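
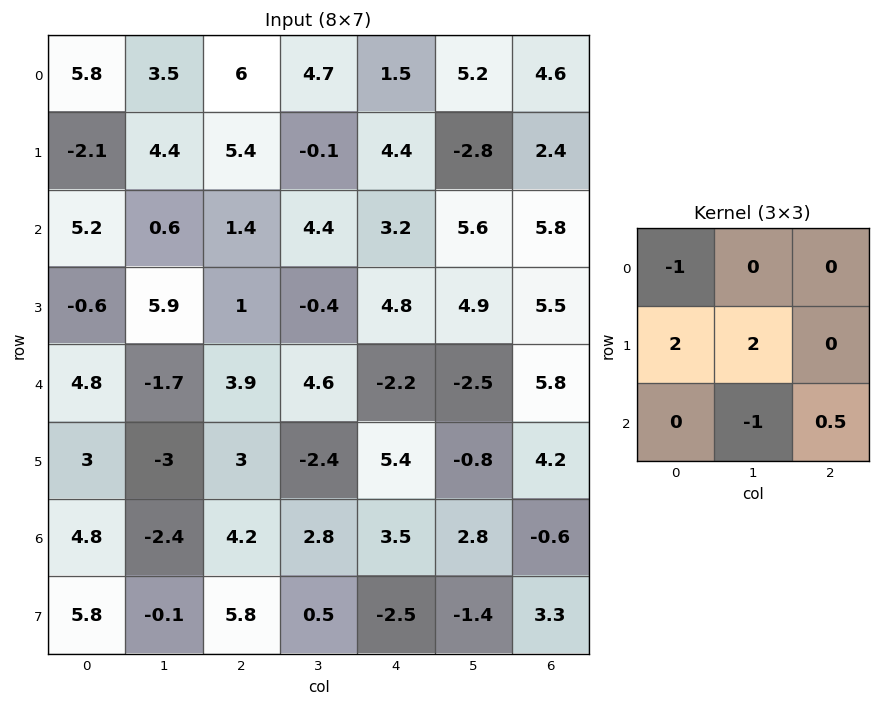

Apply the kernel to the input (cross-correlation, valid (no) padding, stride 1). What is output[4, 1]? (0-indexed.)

The receptive field on the input at this output position is [-1.7 3.9 4.6 / -3 3 -2.4 / -2.4 4.2 2.8]. Elementwise product with the kernel and sum: -1.7·-1 + -3·2 + 3·2 + 4.2·-1 + 2.8·0.5.

-1.1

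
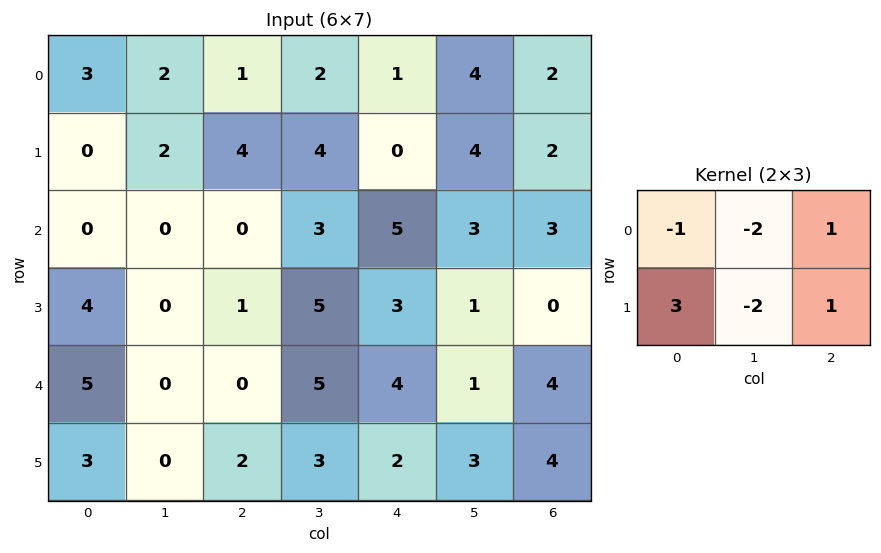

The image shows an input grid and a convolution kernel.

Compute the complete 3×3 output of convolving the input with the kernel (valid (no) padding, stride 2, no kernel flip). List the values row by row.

-6 0 -13
13 -5 -1
6 -4 2

Output[0,0]: The receptive field on the input at this output position is [3 2 1 / 0 2 4]. Elementwise product with the kernel and sum: 3·-1 + 2·-2 + 1·1 + 0·3 + 2·-2 + 4·1.
Output[0,1]: The receptive field on the input at this output position is [1 2 1 / 4 4 0]. Elementwise product with the kernel and sum: 1·-1 + 2·-2 + 1·1 + 4·3 + 4·-2 + 0·1.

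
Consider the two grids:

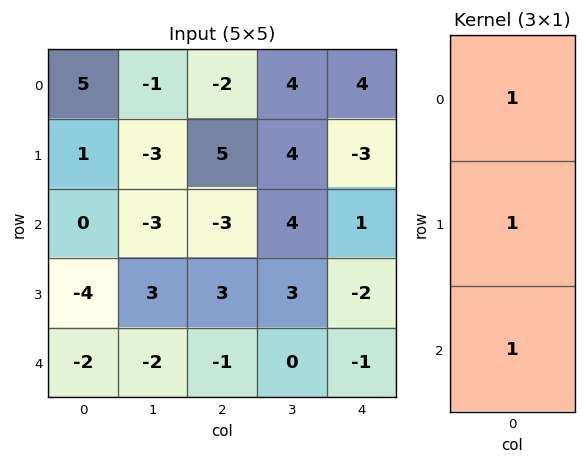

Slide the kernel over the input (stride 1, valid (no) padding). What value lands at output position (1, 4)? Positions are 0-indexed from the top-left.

The receptive field on the input at this output position is [-3 / 1 / -2]. Elementwise product with the kernel and sum: -3·1 + 1·1 + -2·1.

-4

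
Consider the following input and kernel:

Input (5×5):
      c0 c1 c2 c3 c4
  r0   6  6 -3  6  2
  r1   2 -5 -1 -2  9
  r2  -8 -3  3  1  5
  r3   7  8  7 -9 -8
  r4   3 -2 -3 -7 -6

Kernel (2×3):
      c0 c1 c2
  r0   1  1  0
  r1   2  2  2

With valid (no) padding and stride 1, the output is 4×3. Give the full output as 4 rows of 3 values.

4 -13 15
-19 -4 15
33 12 -16
11 -9 -34

Output[0,0]: The receptive field on the input at this output position is [6 6 -3 / 2 -5 -1]. Elementwise product with the kernel and sum: 6·1 + 6·1 + 2·2 + -5·2 + -1·2.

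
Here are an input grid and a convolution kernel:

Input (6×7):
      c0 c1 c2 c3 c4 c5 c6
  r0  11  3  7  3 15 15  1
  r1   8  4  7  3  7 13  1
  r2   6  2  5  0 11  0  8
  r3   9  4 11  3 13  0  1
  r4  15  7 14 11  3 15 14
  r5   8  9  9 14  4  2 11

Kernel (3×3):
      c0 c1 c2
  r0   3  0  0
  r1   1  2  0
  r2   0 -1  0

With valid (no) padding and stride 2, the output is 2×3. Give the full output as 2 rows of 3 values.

Output[0,0]: The receptive field on the input at this output position is [11 3 7 / 8 4 7 / 6 2 5]. Elementwise product with the kernel and sum: 11·3 + 8·1 + 4·2 + 2·-1.
Output[0,1]: The receptive field on the input at this output position is [7 3 15 / 7 3 7 / 5 0 11]. Elementwise product with the kernel and sum: 7·3 + 7·1 + 3·2 + 0·-1.

47 34 78
28 21 31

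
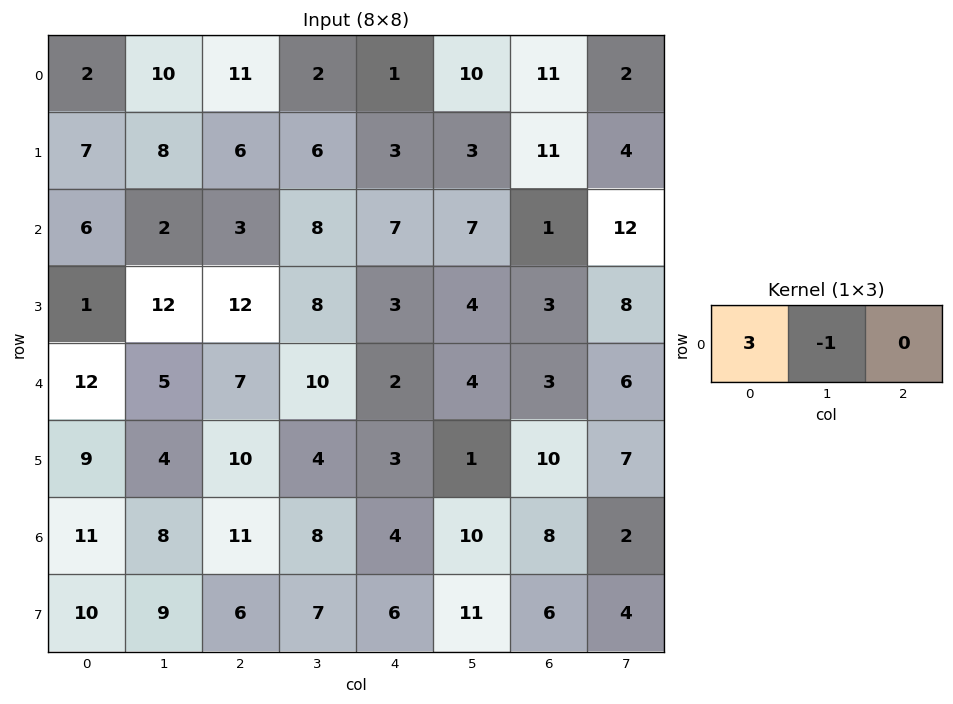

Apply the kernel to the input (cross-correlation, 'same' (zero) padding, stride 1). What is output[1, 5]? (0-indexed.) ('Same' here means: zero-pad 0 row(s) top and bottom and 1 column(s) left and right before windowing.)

6

The receptive field on the zero-padded input at this output position is [3 3 11]. Elementwise product with the kernel and sum: 3·3 + 3·-1.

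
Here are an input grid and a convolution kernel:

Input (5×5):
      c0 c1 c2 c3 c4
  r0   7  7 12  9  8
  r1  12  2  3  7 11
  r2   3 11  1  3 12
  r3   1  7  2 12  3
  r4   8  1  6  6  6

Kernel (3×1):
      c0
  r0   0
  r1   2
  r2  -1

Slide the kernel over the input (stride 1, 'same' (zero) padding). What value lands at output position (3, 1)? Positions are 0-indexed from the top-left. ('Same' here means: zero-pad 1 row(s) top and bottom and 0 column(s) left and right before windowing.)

13

The receptive field on the zero-padded input at this output position is [11 / 7 / 1]. Elementwise product with the kernel and sum: 7·2 + 1·-1.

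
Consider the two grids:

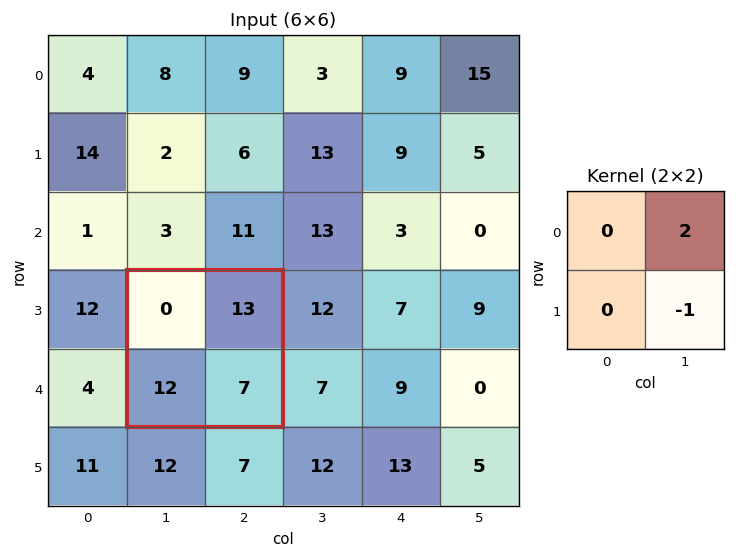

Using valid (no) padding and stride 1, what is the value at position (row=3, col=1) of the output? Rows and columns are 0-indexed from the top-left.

19

The receptive field on the input at this output position is [0 13 / 12 7]. Elementwise product with the kernel and sum: 13·2 + 7·-1.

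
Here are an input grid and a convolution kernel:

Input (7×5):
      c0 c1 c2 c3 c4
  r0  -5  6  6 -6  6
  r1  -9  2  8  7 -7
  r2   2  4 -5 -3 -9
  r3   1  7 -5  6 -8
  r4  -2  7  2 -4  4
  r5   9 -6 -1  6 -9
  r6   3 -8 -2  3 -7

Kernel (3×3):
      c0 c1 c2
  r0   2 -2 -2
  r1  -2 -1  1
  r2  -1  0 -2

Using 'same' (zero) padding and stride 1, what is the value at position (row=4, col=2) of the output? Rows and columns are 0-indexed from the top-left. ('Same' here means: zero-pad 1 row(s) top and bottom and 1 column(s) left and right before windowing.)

The receptive field on the zero-padded input at this output position is [7 -5 6 / 7 2 -4 / -6 -1 6]. Elementwise product with the kernel and sum: 7·2 + -5·-2 + 6·-2 + 7·-2 + 2·-1 + -4·1 + -6·-1 + 6·-2.

-14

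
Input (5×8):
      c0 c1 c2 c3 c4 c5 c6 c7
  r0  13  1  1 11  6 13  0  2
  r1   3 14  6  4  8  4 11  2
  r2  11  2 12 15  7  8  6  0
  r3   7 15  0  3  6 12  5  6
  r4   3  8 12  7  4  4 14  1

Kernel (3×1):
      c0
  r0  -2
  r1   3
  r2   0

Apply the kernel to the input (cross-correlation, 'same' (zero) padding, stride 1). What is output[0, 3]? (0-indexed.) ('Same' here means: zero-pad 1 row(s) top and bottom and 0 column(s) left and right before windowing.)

33

The receptive field on the zero-padded input at this output position is [0 / 11 / 4]. Elementwise product with the kernel and sum: 0·-2 + 11·3.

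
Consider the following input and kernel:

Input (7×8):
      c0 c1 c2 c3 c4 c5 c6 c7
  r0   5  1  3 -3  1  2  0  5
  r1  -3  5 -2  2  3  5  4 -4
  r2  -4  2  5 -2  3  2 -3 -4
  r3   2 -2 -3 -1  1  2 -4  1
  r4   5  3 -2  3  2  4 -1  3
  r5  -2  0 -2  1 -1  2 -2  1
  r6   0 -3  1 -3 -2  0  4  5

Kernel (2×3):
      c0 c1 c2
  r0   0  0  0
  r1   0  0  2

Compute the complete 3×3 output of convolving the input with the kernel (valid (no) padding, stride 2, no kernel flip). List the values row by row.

-4 6 8
-6 2 -8
-4 -2 -4

Output[0,0]: The receptive field on the input at this output position is [5 1 3 / -3 5 -2]. Elementwise product with the kernel and sum: -2·2.
Output[0,1]: The receptive field on the input at this output position is [3 -3 1 / -2 2 3]. Elementwise product with the kernel and sum: 3·2.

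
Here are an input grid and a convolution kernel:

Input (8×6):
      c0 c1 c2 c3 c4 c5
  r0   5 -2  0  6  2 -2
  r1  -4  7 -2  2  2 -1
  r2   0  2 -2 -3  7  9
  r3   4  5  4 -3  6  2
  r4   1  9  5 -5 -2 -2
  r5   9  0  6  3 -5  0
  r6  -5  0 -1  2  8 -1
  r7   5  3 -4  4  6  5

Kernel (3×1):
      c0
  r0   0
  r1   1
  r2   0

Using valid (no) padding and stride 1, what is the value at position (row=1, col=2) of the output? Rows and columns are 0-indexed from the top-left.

The receptive field on the input at this output position is [-2 / -2 / 4]. Elementwise product with the kernel and sum: -2·1.

-2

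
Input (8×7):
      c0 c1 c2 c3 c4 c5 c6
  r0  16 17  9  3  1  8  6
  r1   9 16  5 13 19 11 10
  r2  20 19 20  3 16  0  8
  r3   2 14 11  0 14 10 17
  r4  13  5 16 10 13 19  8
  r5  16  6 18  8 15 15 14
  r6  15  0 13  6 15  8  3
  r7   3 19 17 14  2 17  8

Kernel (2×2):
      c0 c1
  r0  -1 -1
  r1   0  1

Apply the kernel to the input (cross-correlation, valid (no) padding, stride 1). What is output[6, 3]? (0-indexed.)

-19

The receptive field on the input at this output position is [6 15 / 14 2]. Elementwise product with the kernel and sum: 6·-1 + 15·-1 + 2·1.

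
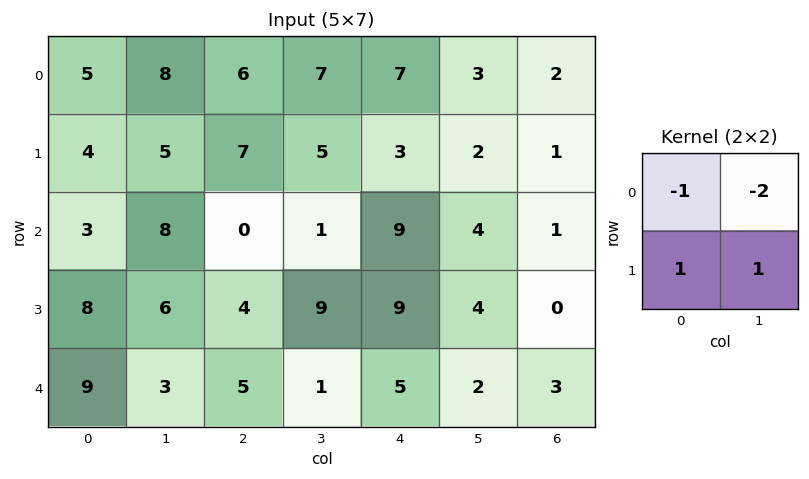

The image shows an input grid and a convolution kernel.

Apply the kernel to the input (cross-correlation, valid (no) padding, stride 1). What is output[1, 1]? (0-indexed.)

-11

The receptive field on the input at this output position is [5 7 / 8 0]. Elementwise product with the kernel and sum: 5·-1 + 7·-2 + 8·1 + 0·1.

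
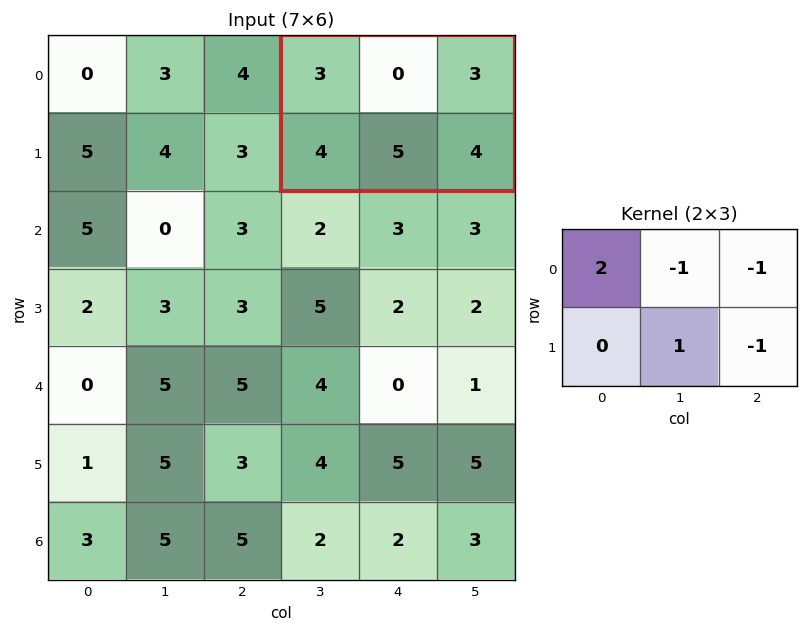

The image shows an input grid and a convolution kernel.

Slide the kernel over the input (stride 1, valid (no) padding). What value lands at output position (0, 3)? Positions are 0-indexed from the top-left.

4

The receptive field on the input at this output position is [3 0 3 / 4 5 4]. Elementwise product with the kernel and sum: 3·2 + 0·-1 + 3·-1 + 5·1 + 4·-1.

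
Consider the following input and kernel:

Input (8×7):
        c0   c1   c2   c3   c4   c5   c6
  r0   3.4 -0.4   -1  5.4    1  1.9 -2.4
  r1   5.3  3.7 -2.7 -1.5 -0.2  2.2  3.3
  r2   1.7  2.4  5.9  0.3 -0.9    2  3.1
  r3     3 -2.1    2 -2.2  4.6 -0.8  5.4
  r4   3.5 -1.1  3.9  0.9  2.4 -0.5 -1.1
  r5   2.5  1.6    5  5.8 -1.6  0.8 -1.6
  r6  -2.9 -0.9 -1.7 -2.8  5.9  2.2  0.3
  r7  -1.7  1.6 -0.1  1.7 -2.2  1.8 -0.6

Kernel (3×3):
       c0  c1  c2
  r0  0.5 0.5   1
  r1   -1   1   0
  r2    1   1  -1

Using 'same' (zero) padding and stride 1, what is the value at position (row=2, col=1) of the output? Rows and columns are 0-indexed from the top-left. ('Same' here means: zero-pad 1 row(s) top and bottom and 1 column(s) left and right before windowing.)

1.4

The receptive field on the zero-padded input at this output position is [5.3 3.7 -2.7 / 1.7 2.4 5.9 / 3 -2.1 2]. Elementwise product with the kernel and sum: 5.3·0.5 + 3.7·0.5 + -2.7·1 + 1.7·-1 + 2.4·1 + 3·1 + -2.1·1 + 2·-1.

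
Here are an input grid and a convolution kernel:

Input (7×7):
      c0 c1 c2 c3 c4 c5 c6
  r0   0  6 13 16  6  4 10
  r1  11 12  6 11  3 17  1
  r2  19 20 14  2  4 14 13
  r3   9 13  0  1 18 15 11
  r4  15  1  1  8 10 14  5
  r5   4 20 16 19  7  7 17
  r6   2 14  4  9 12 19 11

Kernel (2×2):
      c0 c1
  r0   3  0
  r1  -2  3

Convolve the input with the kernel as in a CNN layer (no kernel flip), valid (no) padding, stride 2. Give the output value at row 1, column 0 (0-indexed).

The receptive field on the input at this output position is [19 20 / 9 13]. Elementwise product with the kernel and sum: 19·3 + 9·-2 + 13·3.

78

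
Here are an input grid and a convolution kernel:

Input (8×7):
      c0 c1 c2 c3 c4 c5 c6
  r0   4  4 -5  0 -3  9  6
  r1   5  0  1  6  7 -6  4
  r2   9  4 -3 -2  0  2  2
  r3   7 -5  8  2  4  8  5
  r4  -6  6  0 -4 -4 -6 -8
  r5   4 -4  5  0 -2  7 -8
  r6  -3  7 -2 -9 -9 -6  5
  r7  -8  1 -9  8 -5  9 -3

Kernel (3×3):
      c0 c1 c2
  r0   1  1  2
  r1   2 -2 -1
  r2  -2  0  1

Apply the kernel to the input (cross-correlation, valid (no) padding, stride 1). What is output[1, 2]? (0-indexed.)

7

The receptive field on the input at this output position is [1 6 7 / -3 -2 0 / 8 2 4]. Elementwise product with the kernel and sum: 1·1 + 6·1 + 7·2 + -3·2 + -2·-2 + 0·-1 + 8·-2 + 4·1.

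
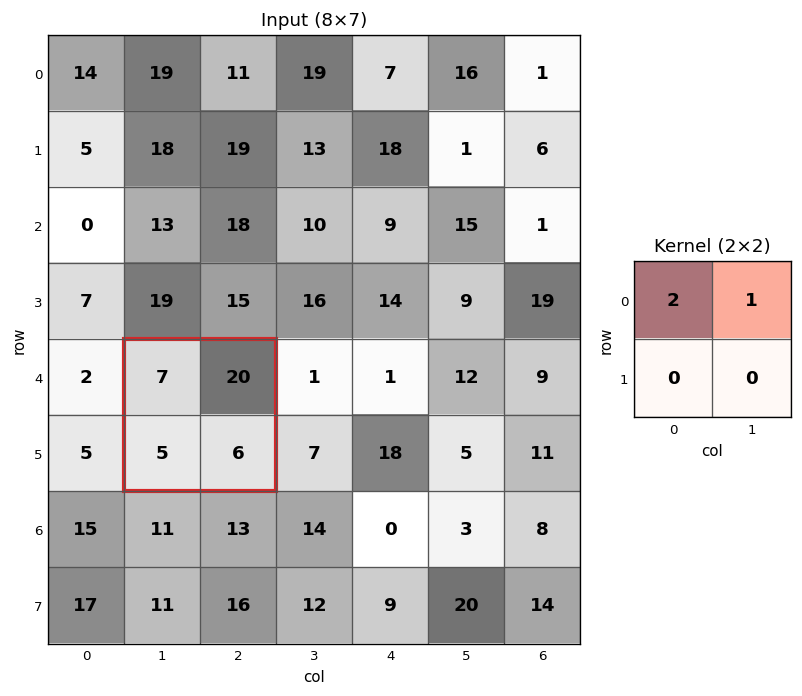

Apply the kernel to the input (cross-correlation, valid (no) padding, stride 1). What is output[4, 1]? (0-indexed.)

The receptive field on the input at this output position is [7 20 / 5 6]. Elementwise product with the kernel and sum: 7·2 + 20·1.

34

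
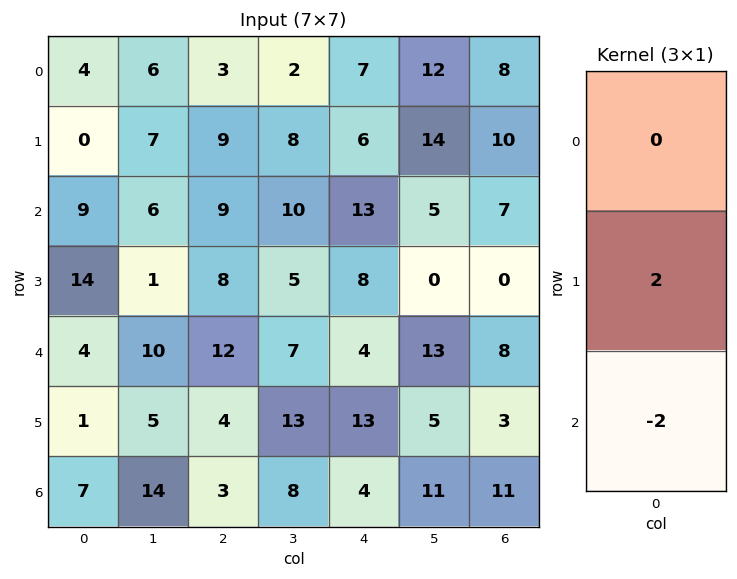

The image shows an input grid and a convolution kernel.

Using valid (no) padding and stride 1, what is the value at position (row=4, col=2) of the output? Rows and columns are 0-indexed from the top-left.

The receptive field on the input at this output position is [12 / 4 / 3]. Elementwise product with the kernel and sum: 4·2 + 3·-2.

2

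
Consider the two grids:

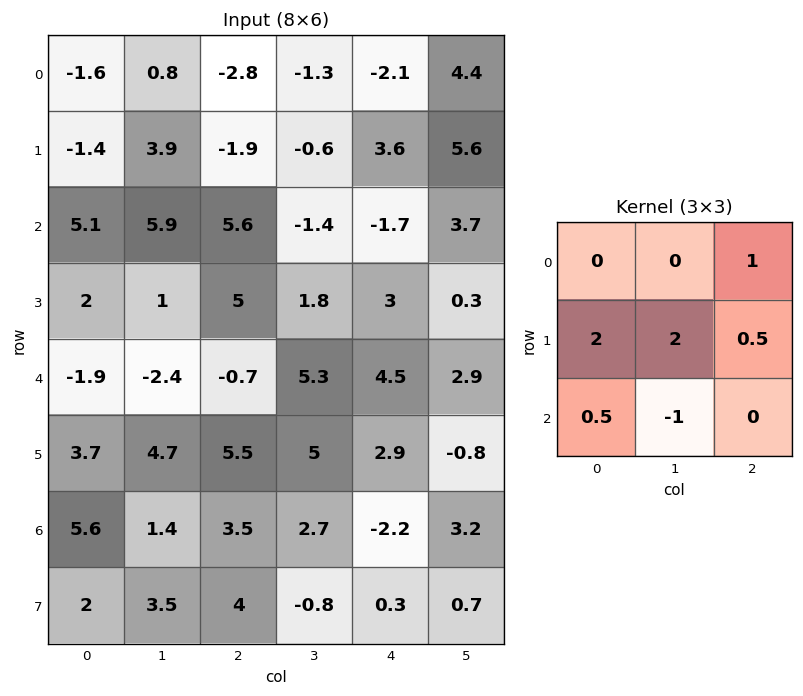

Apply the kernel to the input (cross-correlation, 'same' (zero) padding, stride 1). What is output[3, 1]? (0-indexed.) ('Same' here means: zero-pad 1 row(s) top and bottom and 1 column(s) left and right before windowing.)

The receptive field on the zero-padded input at this output position is [5.1 5.9 5.6 / 2 1 5 / -1.9 -2.4 -0.7]. Elementwise product with the kernel and sum: 5.6·1 + 2·2 + 1·2 + 5·0.5 + -1.9·0.5 + -2.4·-1.

15.55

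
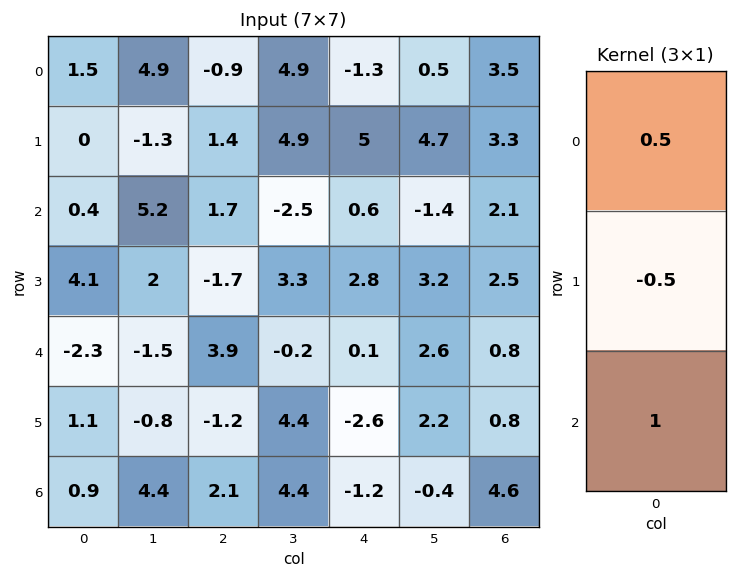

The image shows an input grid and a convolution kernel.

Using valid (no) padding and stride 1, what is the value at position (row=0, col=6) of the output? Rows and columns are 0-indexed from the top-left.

The receptive field on the input at this output position is [3.5 / 3.3 / 2.1]. Elementwise product with the kernel and sum: 3.5·0.5 + 3.3·-0.5 + 2.1·1.

2.2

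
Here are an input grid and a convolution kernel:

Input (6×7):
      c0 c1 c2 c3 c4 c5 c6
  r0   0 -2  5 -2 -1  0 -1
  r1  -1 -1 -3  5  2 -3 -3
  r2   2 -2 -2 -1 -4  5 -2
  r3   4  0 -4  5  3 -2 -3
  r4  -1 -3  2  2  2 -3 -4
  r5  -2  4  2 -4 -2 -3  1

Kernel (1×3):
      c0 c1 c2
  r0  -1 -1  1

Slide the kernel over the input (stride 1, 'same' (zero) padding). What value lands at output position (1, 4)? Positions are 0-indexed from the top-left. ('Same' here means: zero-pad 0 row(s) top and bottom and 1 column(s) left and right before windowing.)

-10

The receptive field on the zero-padded input at this output position is [5 2 -3]. Elementwise product with the kernel and sum: 5·-1 + 2·-1 + -3·1.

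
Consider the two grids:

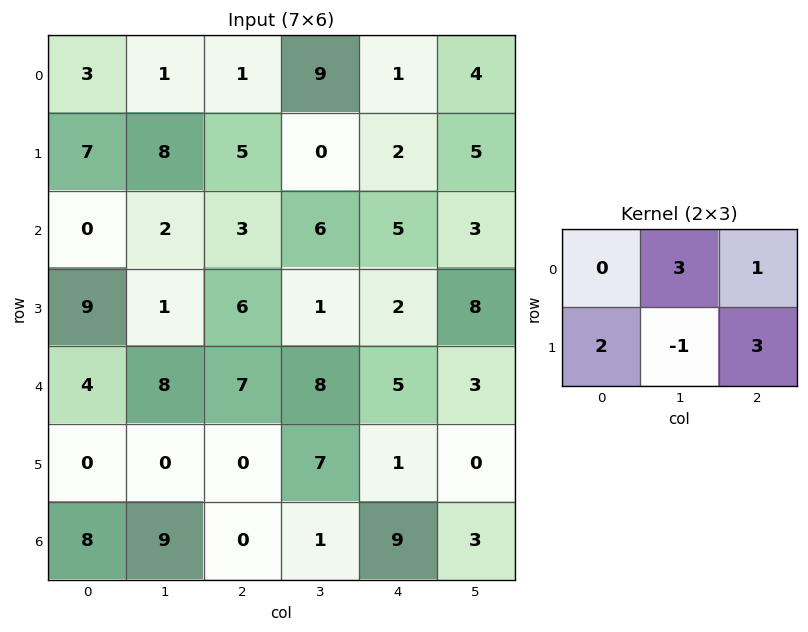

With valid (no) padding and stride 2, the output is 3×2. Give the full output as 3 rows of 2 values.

25 44
44 40
31 25

Output[0,0]: The receptive field on the input at this output position is [3 1 1 / 7 8 5]. Elementwise product with the kernel and sum: 1·3 + 1·1 + 7·2 + 8·-1 + 5·3.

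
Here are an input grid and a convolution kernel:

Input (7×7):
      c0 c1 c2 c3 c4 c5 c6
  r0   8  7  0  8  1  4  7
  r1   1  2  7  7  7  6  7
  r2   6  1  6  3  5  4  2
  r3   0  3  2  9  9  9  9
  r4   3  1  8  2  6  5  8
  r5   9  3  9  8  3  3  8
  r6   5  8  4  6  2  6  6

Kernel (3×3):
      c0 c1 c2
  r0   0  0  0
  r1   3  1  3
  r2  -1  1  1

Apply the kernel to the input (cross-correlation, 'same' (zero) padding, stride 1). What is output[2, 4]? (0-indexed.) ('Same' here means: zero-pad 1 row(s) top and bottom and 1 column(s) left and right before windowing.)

35

The receptive field on the zero-padded input at this output position is [7 7 6 / 3 5 4 / 9 9 9]. Elementwise product with the kernel and sum: 3·3 + 5·1 + 4·3 + 9·-1 + 9·1 + 9·1.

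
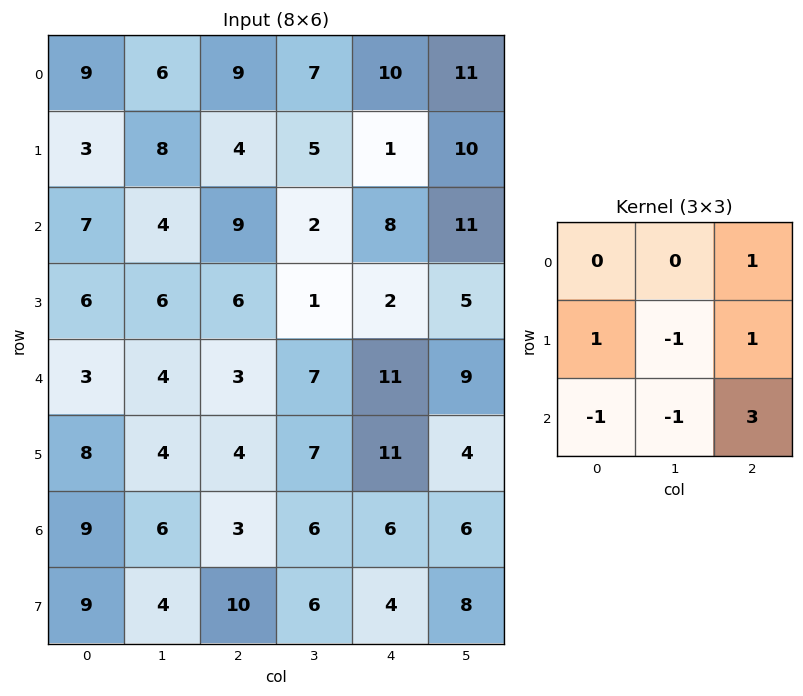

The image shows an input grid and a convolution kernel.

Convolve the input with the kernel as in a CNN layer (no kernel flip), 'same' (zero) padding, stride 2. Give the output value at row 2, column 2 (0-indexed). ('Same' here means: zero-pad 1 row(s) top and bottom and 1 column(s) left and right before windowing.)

4

The receptive field on the zero-padded input at this output position is [1 2 5 / 7 11 9 / 7 11 4]. Elementwise product with the kernel and sum: 5·1 + 7·1 + 11·-1 + 9·1 + 7·-1 + 11·-1 + 4·3.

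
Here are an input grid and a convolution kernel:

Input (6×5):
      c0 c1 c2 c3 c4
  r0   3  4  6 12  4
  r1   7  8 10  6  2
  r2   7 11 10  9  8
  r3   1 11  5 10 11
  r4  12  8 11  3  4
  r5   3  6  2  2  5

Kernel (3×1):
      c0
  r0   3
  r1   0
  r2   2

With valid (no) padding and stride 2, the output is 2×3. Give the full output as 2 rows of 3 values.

Output[0,0]: The receptive field on the input at this output position is [3 / 7 / 7]. Elementwise product with the kernel and sum: 3·3 + 7·2.
Output[0,1]: The receptive field on the input at this output position is [6 / 10 / 10]. Elementwise product with the kernel and sum: 6·3 + 10·2.

23 38 28
45 52 32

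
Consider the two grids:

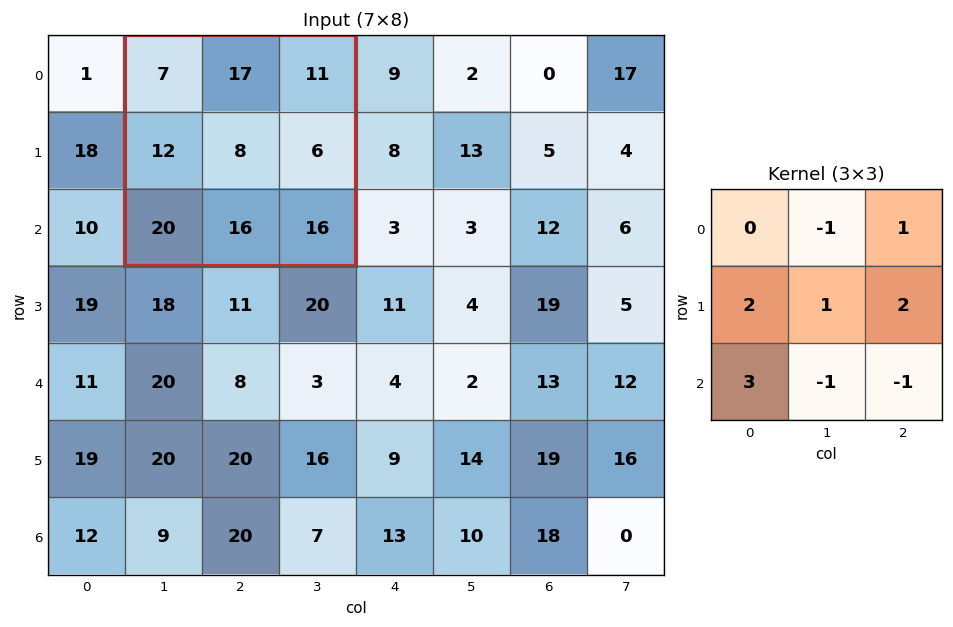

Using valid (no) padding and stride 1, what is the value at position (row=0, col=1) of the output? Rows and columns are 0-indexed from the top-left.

66

The receptive field on the input at this output position is [7 17 11 / 12 8 6 / 20 16 16]. Elementwise product with the kernel and sum: 17·-1 + 11·1 + 12·2 + 8·1 + 6·2 + 20·3 + 16·-1 + 16·-1.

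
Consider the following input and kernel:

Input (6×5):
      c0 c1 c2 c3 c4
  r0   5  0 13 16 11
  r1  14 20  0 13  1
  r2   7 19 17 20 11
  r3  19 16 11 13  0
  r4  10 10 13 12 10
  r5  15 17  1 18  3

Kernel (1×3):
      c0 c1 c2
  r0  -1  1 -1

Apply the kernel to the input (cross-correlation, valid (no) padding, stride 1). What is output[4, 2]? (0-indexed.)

-11

The receptive field on the input at this output position is [13 12 10]. Elementwise product with the kernel and sum: 13·-1 + 12·1 + 10·-1.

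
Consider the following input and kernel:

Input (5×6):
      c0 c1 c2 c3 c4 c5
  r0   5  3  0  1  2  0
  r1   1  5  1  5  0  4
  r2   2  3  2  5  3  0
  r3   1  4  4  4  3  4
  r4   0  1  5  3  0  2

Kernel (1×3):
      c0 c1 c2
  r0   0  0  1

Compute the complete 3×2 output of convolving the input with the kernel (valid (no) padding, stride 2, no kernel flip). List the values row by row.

Output[0,0]: The receptive field on the input at this output position is [5 3 0]. Elementwise product with the kernel and sum: 0·1.
Output[0,1]: The receptive field on the input at this output position is [0 1 2]. Elementwise product with the kernel and sum: 2·1.

0 2
2 3
5 0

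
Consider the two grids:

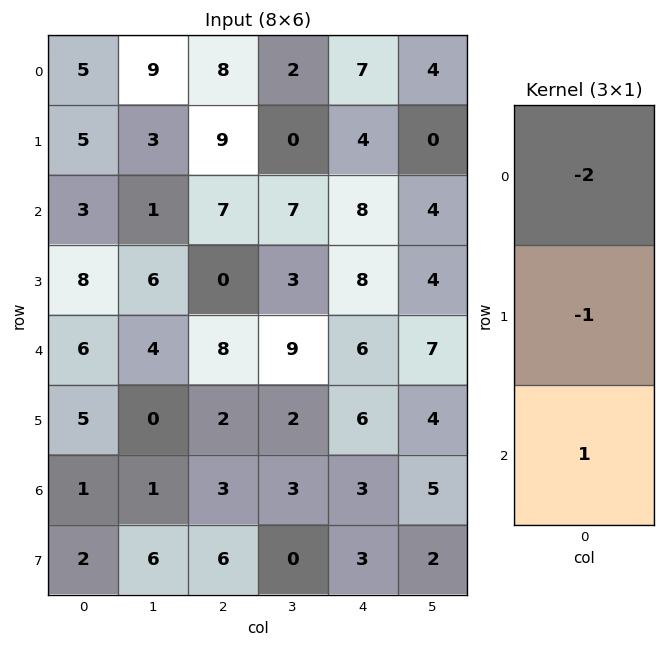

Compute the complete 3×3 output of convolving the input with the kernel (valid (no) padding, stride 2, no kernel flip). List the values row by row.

Output[0,0]: The receptive field on the input at this output position is [5 / 5 / 3]. Elementwise product with the kernel and sum: 5·-2 + 5·-1 + 3·1.

-12 -18 -10
-8 -6 -18
-16 -15 -15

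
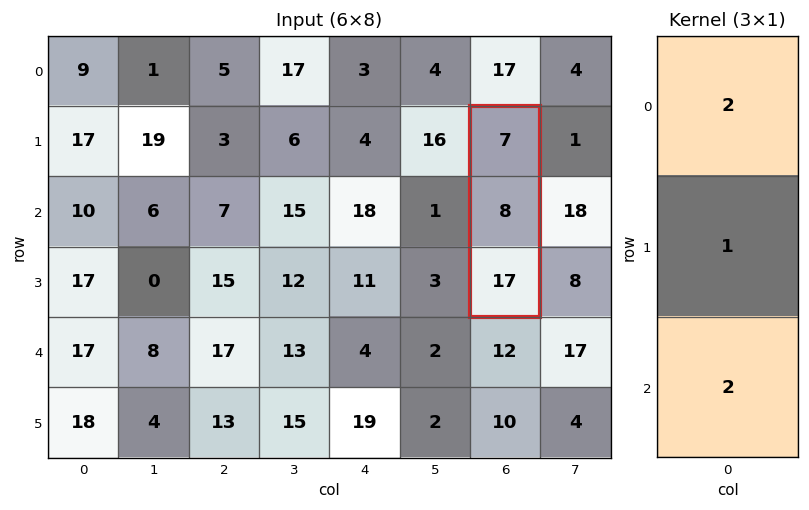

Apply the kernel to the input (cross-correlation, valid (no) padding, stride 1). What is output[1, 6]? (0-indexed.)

56

The receptive field on the input at this output position is [7 / 8 / 17]. Elementwise product with the kernel and sum: 7·2 + 8·1 + 17·2.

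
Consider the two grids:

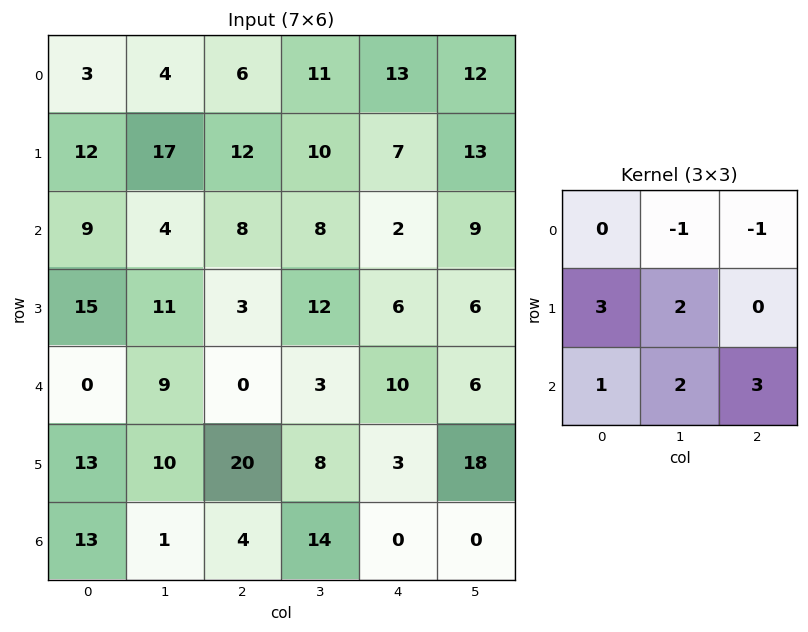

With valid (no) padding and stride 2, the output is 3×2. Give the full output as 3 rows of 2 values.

Output[0,0]: The receptive field on the input at this output position is [3 4 6 / 12 17 12 / 9 4 8]. Elementwise product with the kernel and sum: 4·-1 + 6·-1 + 12·3 + 17·2 + 9·1 + 4·2 + 8·3.

101 62
73 59
77 95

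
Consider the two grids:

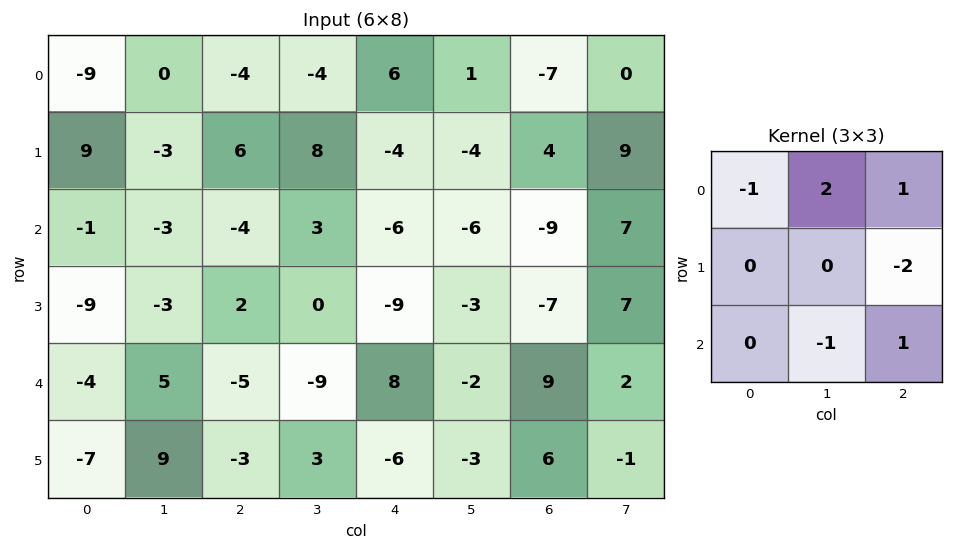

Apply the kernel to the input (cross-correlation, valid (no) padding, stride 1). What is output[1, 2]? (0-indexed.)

9

The receptive field on the input at this output position is [6 8 -4 / -4 3 -6 / 2 0 -9]. Elementwise product with the kernel and sum: 6·-1 + 8·2 + -4·1 + -6·-2 + 0·-1 + -9·1.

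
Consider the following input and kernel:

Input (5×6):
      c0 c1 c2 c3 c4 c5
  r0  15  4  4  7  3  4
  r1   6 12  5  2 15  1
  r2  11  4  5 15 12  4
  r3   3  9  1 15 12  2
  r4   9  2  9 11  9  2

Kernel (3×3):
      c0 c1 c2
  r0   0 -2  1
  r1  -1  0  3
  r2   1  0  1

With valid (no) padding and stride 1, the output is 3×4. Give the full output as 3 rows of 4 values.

Output[0,0]: The receptive field on the input at this output position is [15 4 4 / 6 12 5 / 11 4 5]. Elementwise product with the kernel and sum: 4·-2 + 4·1 + 6·-1 + 5·3 + 11·1 + 5·1.

21 12 46 18
-11 57 55 -15
15 54 35 -16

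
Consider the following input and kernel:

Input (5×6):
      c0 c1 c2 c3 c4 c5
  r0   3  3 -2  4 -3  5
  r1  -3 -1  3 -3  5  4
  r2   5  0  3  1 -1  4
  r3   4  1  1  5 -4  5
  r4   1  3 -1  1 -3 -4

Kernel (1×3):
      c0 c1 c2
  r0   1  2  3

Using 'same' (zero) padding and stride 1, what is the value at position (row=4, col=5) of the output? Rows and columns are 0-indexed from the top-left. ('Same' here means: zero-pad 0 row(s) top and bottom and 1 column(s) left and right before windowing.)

The receptive field on the zero-padded input at this output position is [-3 -4 0]. Elementwise product with the kernel and sum: -3·1 + -4·2 + 0·3.

-11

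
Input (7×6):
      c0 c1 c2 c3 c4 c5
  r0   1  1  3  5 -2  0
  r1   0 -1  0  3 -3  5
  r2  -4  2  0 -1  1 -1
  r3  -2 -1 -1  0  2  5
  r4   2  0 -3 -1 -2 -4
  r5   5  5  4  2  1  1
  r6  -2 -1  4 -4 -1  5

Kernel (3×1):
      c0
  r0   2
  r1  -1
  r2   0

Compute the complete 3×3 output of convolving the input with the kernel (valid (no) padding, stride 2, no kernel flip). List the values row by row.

Output[0,0]: The receptive field on the input at this output position is [1 / 0 / -4]. Elementwise product with the kernel and sum: 1·2 + 0·-1.
Output[0,1]: The receptive field on the input at this output position is [3 / 0 / 0]. Elementwise product with the kernel and sum: 3·2 + 0·-1.

2 6 -1
-6 1 0
-1 -10 -5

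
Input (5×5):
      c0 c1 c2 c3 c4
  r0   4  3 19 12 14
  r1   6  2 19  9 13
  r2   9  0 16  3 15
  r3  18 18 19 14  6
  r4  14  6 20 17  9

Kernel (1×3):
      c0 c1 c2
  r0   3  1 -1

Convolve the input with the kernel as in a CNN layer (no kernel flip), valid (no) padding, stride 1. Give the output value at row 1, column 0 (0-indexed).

The receptive field on the input at this output position is [6 2 19]. Elementwise product with the kernel and sum: 6·3 + 2·1 + 19·-1.

1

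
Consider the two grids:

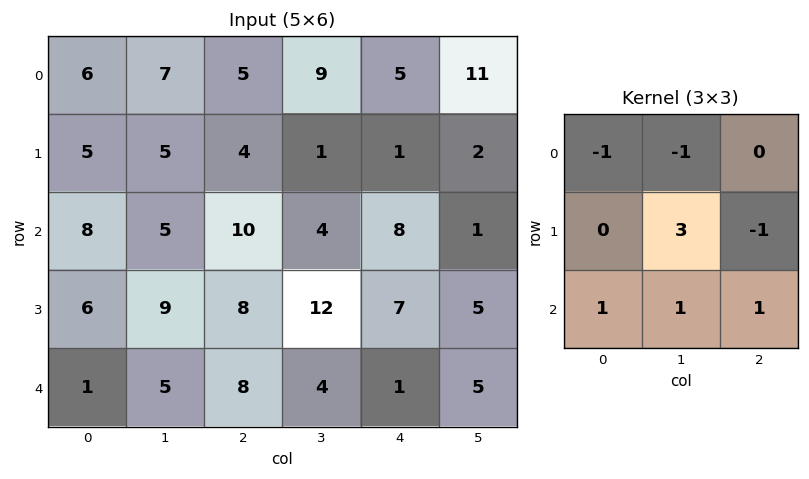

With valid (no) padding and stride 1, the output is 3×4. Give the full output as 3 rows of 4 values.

21 18 10 0
18 46 26 45
20 14 28 14

Output[0,0]: The receptive field on the input at this output position is [6 7 5 / 5 5 4 / 8 5 10]. Elementwise product with the kernel and sum: 6·-1 + 7·-1 + 5·3 + 4·-1 + 8·1 + 5·1 + 10·1.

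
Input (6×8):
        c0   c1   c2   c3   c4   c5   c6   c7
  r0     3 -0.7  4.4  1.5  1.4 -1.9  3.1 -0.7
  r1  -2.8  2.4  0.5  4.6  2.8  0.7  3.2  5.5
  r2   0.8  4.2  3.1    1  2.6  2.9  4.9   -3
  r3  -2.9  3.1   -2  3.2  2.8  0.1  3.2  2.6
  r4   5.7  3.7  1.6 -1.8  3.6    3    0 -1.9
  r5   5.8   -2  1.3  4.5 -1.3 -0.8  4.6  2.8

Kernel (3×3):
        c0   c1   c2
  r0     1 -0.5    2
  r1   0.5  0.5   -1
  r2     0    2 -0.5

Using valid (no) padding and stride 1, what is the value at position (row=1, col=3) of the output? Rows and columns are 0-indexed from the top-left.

9.05

The receptive field on the input at this output position is [4.6 2.8 0.7 / 1 2.6 2.9 / 3.2 2.8 0.1]. Elementwise product with the kernel and sum: 4.6·1 + 2.8·-0.5 + 0.7·2 + 1·0.5 + 2.6·0.5 + 2.9·-1 + 2.8·2 + 0.1·-0.5.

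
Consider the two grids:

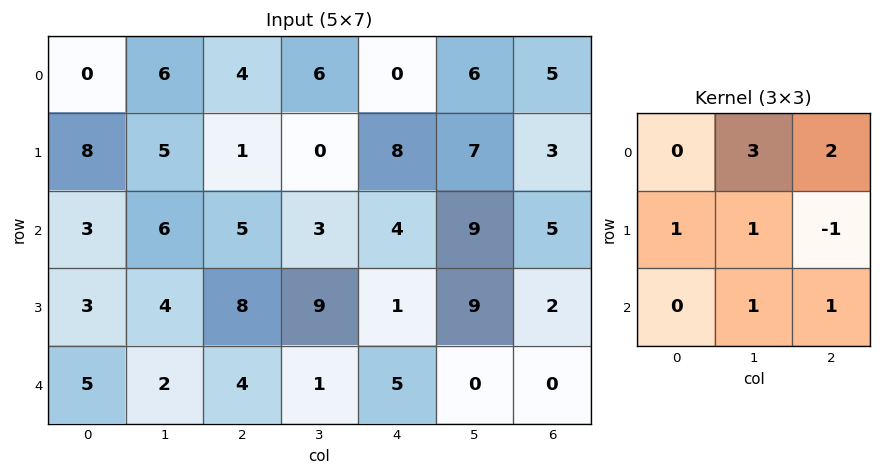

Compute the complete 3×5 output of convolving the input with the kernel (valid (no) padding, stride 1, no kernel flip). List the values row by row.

49 38 18 26 54
33 28 30 46 46
33 29 39 36 45

Output[0,0]: The receptive field on the input at this output position is [0 6 4 / 8 5 1 / 3 6 5]. Elementwise product with the kernel and sum: 6·3 + 4·2 + 8·1 + 5·1 + 1·-1 + 6·1 + 5·1.
Output[0,1]: The receptive field on the input at this output position is [6 4 6 / 5 1 0 / 6 5 3]. Elementwise product with the kernel and sum: 4·3 + 6·2 + 5·1 + 1·1 + 0·-1 + 5·1 + 3·1.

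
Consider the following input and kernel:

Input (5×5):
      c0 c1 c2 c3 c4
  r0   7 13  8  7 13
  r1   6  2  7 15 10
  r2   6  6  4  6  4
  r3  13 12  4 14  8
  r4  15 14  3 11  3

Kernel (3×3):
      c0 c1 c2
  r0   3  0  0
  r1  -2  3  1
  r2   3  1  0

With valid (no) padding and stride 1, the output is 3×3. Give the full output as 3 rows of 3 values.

46 93 83
79 52 61
91 65 74

Output[0,0]: The receptive field on the input at this output position is [7 13 8 / 6 2 7 / 6 6 4]. Elementwise product with the kernel and sum: 7·3 + 6·-2 + 2·3 + 7·1 + 6·3 + 6·1.
Output[0,1]: The receptive field on the input at this output position is [13 8 7 / 2 7 15 / 6 4 6]. Elementwise product with the kernel and sum: 13·3 + 2·-2 + 7·3 + 15·1 + 6·3 + 4·1.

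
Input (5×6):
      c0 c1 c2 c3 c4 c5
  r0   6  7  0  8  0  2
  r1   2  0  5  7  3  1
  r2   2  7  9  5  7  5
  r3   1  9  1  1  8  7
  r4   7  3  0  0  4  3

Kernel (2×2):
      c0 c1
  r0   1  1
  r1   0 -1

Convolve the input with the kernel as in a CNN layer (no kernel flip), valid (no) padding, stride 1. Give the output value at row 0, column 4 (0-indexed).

1

The receptive field on the input at this output position is [0 2 / 3 1]. Elementwise product with the kernel and sum: 0·1 + 2·1 + 1·-1.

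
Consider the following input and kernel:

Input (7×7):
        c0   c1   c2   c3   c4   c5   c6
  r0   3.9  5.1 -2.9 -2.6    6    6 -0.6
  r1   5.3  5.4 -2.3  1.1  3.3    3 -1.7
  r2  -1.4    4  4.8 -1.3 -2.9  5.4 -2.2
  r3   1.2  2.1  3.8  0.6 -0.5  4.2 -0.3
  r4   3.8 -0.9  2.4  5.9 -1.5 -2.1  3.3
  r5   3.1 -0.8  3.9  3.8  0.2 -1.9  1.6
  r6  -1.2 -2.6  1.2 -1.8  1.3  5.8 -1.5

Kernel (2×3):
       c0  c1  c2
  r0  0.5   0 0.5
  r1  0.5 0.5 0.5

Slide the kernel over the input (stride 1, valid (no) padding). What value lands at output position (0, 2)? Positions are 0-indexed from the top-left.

2.6

The receptive field on the input at this output position is [-2.9 -2.6 6 / -2.3 1.1 3.3]. Elementwise product with the kernel and sum: -2.9·0.5 + 6·0.5 + -2.3·0.5 + 1.1·0.5 + 3.3·0.5.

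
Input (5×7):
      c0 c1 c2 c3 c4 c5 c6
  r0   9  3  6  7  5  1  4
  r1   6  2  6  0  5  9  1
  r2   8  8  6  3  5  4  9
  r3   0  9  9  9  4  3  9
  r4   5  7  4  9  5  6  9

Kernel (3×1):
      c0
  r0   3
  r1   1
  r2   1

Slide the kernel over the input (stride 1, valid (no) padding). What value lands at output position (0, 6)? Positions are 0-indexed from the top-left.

22

The receptive field on the input at this output position is [4 / 1 / 9]. Elementwise product with the kernel and sum: 4·3 + 1·1 + 9·1.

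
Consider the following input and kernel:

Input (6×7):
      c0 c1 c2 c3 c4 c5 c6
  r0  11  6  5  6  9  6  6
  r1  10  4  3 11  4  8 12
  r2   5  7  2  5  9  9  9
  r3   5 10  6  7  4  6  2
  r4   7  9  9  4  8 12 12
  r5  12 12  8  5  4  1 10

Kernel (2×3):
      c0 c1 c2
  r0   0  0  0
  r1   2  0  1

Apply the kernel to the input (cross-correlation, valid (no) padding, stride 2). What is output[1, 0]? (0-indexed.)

The receptive field on the input at this output position is [5 7 2 / 5 10 6]. Elementwise product with the kernel and sum: 5·2 + 6·1.

16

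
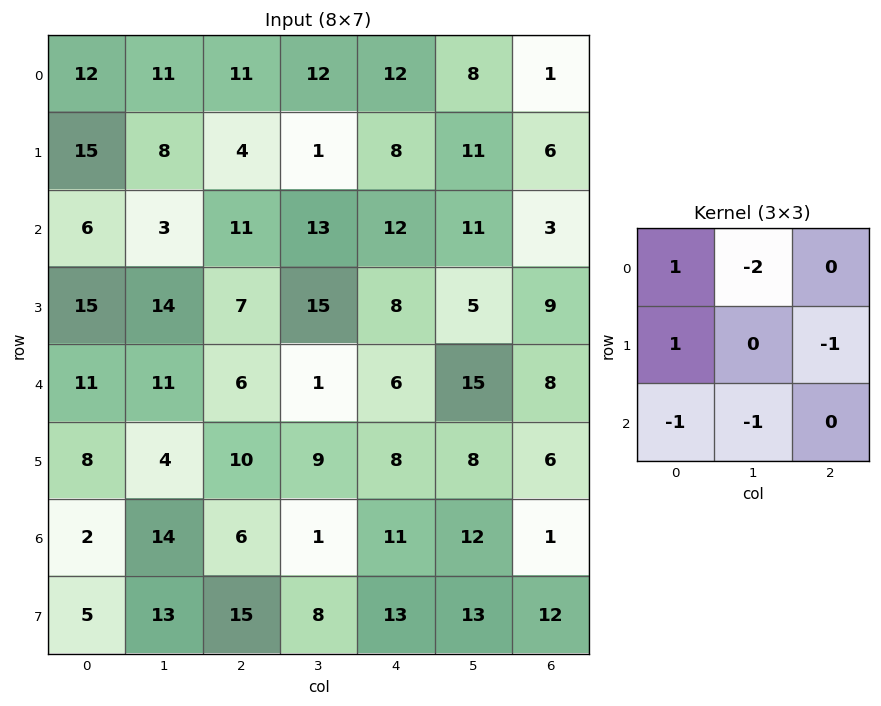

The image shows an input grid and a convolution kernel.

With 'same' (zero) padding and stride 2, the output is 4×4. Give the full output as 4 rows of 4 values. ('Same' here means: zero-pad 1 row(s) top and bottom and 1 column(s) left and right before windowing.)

Output[0,0]: The receptive field on the zero-padded input at this output position is [0 0 0 / 0 12 11 / 0 15 8]. Elementwise product with the kernel and sum: 0·1 + 0·-2 + 0·1 + 11·-1 + 0·-1 + 15·-1.

-26 -13 -5 -9
-48 -31 -36 -4
-49 -4 -32 -12
-35 -31 -39 -17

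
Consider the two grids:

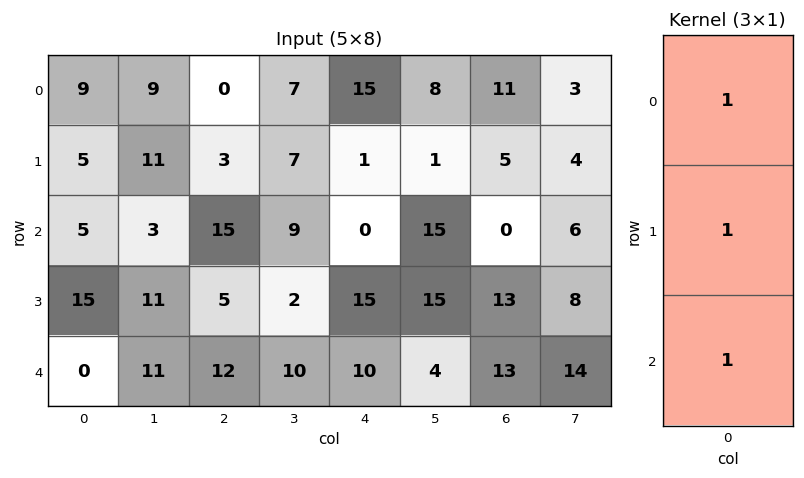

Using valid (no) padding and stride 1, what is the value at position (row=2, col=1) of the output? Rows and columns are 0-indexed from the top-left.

25

The receptive field on the input at this output position is [3 / 11 / 11]. Elementwise product with the kernel and sum: 3·1 + 11·1 + 11·1.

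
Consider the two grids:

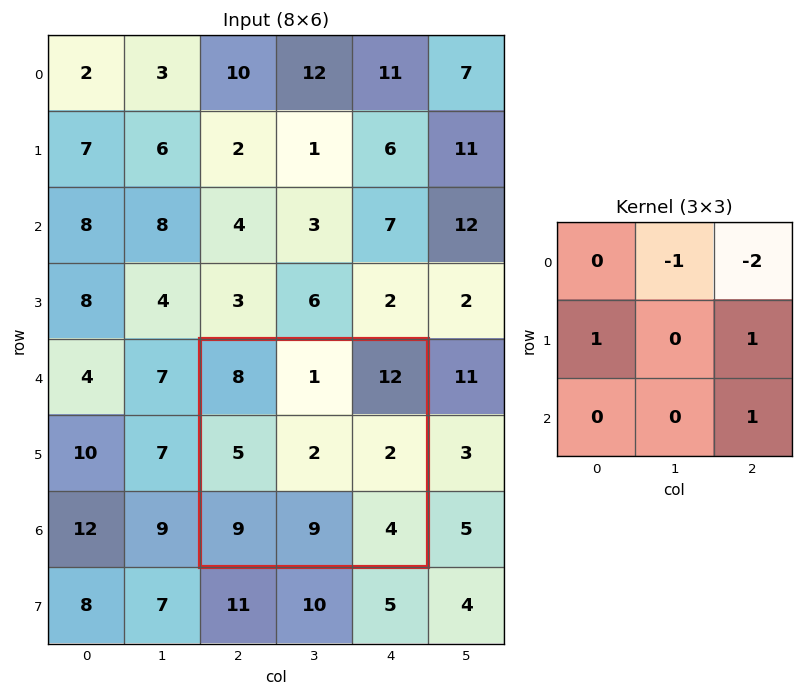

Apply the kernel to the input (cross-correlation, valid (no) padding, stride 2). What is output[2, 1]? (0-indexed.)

The receptive field on the input at this output position is [8 1 12 / 5 2 2 / 9 9 4]. Elementwise product with the kernel and sum: 1·-1 + 12·-2 + 5·1 + 2·1 + 4·1.

-14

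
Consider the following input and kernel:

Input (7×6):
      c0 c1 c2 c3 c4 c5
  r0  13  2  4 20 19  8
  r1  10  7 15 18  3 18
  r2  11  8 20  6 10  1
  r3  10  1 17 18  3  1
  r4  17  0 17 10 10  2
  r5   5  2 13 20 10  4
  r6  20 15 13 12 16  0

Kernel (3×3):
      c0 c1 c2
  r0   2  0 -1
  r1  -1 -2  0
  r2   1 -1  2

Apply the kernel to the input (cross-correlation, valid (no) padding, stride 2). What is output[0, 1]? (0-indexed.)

The receptive field on the input at this output position is [4 20 19 / 15 18 3 / 20 6 10]. Elementwise product with the kernel and sum: 4·2 + 19·-1 + 15·-1 + 18·-2 + 20·1 + 6·-1 + 10·2.

-28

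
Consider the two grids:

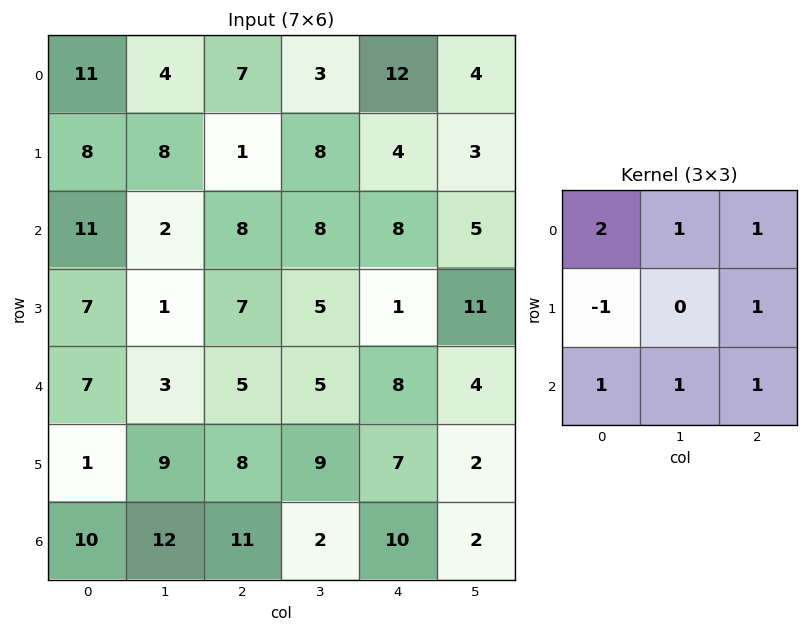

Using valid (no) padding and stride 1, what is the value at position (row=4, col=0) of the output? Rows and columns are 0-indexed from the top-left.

The receptive field on the input at this output position is [7 3 5 / 1 9 8 / 10 12 11]. Elementwise product with the kernel and sum: 7·2 + 3·1 + 5·1 + 1·-1 + 8·1 + 10·1 + 12·1 + 11·1.

62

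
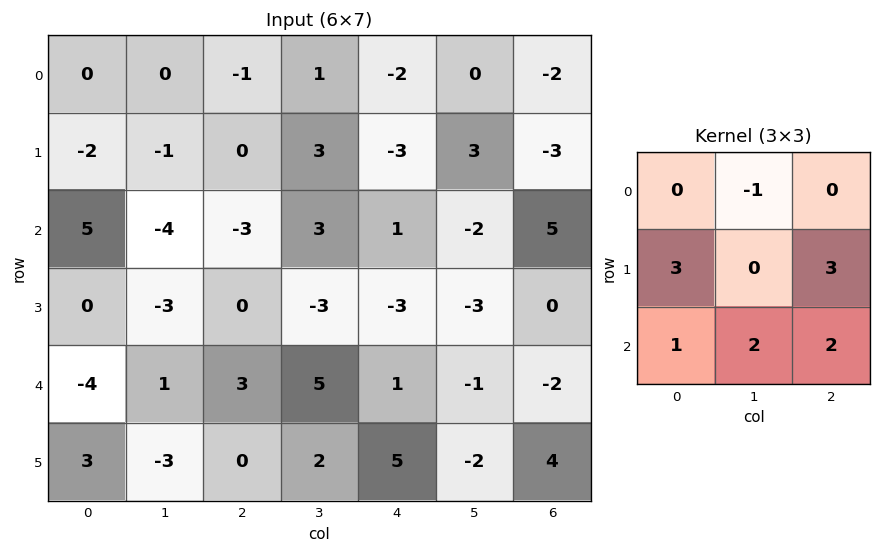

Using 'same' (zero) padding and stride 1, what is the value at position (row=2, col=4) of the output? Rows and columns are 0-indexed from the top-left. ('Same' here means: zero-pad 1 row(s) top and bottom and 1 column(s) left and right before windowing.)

The receptive field on the zero-padded input at this output position is [3 -3 3 / 3 1 -2 / -3 -3 -3]. Elementwise product with the kernel and sum: -3·-1 + 3·3 + -2·3 + -3·1 + -3·2 + -3·2.

-9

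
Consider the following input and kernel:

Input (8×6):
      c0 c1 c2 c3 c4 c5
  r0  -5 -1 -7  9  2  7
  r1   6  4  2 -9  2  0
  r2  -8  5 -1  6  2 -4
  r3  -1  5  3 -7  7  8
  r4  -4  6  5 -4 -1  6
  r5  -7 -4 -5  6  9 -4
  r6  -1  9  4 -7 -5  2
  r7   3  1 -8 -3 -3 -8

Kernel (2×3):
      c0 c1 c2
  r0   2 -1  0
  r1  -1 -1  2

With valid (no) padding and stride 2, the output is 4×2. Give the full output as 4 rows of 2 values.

Output[0,0]: The receptive field on the input at this output position is [-5 -1 -7 / 6 4 2]. Elementwise product with the kernel and sum: -5·2 + -1·-1 + 6·-1 + 4·-1 + 2·2.
Output[0,1]: The receptive field on the input at this output position is [-7 9 2 / 2 -9 2]. Elementwise product with the kernel and sum: -7·2 + 9·-1 + 2·-1 + -9·-1 + 2·2.

-15 -12
-19 10
-13 31
-31 20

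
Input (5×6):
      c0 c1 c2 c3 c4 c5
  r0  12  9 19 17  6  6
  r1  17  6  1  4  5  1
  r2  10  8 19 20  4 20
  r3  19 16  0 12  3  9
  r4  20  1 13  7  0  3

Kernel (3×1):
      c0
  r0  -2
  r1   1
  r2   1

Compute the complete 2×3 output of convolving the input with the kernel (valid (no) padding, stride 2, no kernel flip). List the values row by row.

Output[0,0]: The receptive field on the input at this output position is [12 / 17 / 10]. Elementwise product with the kernel and sum: 12·-2 + 17·1 + 10·1.
Output[0,1]: The receptive field on the input at this output position is [19 / 1 / 19]. Elementwise product with the kernel and sum: 19·-2 + 1·1 + 19·1.

3 -18 -3
19 -25 -5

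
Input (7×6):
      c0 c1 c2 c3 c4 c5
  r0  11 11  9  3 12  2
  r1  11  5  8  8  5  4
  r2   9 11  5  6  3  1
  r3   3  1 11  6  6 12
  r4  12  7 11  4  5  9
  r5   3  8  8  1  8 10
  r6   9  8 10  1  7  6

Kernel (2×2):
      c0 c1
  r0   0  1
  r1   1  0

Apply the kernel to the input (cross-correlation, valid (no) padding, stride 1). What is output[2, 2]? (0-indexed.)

The receptive field on the input at this output position is [5 6 / 11 6]. Elementwise product with the kernel and sum: 6·1 + 11·1.

17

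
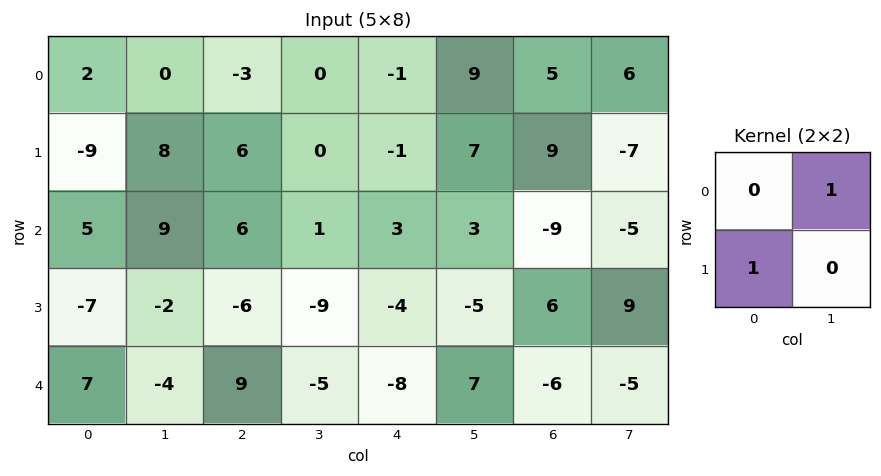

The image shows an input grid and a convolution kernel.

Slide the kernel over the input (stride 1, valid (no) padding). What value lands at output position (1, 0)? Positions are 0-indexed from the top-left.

13

The receptive field on the input at this output position is [-9 8 / 5 9]. Elementwise product with the kernel and sum: 8·1 + 5·1.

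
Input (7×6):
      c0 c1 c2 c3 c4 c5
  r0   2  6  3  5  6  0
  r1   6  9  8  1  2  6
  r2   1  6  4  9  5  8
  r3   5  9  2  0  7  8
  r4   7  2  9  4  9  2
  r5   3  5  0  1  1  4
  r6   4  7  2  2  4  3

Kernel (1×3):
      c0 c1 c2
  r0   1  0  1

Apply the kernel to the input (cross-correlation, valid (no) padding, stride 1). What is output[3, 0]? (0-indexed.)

The receptive field on the input at this output position is [5 9 2]. Elementwise product with the kernel and sum: 5·1 + 2·1.

7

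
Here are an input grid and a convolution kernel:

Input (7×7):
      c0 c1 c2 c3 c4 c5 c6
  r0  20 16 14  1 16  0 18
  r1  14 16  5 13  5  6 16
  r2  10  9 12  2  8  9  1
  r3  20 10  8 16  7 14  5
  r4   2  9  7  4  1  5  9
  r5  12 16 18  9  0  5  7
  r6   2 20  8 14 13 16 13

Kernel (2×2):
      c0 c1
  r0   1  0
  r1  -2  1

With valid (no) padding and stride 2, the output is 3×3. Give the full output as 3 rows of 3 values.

8 17 12
-20 12 8
-6 -20 6

Output[0,0]: The receptive field on the input at this output position is [20 16 / 14 16]. Elementwise product with the kernel and sum: 20·1 + 14·-2 + 16·1.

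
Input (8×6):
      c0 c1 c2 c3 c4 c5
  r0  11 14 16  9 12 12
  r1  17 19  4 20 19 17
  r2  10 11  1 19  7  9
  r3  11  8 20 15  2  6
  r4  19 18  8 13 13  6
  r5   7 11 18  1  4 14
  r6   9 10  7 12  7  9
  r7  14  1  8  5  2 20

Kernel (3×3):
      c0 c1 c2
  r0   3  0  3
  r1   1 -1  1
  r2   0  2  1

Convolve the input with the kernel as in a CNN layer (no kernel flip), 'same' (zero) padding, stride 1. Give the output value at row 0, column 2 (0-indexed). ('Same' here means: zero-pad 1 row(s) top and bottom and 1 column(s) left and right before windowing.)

The receptive field on the zero-padded input at this output position is [0 0 0 / 14 16 9 / 19 4 20]. Elementwise product with the kernel and sum: 0·3 + 0·3 + 14·1 + 16·-1 + 9·1 + 4·2 + 20·1.

35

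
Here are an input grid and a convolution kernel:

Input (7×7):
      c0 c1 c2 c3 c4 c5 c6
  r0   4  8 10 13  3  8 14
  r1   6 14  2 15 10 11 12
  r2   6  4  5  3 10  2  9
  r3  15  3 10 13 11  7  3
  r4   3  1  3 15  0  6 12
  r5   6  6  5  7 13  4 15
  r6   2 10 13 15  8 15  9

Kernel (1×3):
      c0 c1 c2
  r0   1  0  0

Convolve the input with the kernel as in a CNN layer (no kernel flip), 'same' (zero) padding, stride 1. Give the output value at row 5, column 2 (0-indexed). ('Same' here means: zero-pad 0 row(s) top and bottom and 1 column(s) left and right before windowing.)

6

The receptive field on the zero-padded input at this output position is [6 5 7]. Elementwise product with the kernel and sum: 6·1.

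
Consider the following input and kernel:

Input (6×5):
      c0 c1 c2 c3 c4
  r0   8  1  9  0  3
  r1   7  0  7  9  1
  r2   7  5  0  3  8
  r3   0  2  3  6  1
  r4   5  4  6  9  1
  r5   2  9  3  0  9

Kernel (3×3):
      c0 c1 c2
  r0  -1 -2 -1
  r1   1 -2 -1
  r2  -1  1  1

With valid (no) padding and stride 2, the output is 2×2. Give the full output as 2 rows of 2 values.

Output[0,0]: The receptive field on the input at this output position is [8 1 9 / 7 0 7 / 7 5 0]. Elementwise product with the kernel and sum: 8·-1 + 1·-2 + 9·-1 + 7·1 + 0·-2 + 7·-1 + 7·-1 + 5·1 + 0·1.
Output[0,1]: The receptive field on the input at this output position is [9 0 3 / 7 9 1 / 0 3 8]. Elementwise product with the kernel and sum: 9·-1 + 0·-2 + 3·-1 + 7·1 + 9·-2 + 1·-1 + 0·-1 + 3·1 + 8·1.

-21 -13
-19 -20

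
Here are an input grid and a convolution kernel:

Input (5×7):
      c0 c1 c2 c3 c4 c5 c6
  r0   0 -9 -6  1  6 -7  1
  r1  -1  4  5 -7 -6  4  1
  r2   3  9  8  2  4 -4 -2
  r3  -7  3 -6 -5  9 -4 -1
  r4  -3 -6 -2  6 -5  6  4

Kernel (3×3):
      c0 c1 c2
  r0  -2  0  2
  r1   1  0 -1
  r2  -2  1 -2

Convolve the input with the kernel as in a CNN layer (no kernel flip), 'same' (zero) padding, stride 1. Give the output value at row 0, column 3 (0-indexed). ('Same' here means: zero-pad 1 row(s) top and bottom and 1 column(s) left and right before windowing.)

-17

The receptive field on the zero-padded input at this output position is [0 0 0 / -6 1 6 / 5 -7 -6]. Elementwise product with the kernel and sum: 0·-2 + 0·2 + -6·1 + 6·-1 + 5·-2 + -7·1 + -6·-2.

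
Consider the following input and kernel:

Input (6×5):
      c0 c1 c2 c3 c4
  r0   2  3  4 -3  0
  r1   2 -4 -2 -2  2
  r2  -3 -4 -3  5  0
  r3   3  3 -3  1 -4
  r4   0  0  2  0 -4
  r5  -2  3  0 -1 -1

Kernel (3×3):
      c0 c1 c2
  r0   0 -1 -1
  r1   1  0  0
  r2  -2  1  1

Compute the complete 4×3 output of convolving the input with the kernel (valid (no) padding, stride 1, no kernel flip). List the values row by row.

-6 5 12
-3 -8 0
12 3 -16
7 -5 3

Output[0,0]: The receptive field on the input at this output position is [2 3 4 / 2 -4 -2 / -3 -4 -3]. Elementwise product with the kernel and sum: 3·-1 + 4·-1 + 2·1 + -3·-2 + -4·1 + -3·1.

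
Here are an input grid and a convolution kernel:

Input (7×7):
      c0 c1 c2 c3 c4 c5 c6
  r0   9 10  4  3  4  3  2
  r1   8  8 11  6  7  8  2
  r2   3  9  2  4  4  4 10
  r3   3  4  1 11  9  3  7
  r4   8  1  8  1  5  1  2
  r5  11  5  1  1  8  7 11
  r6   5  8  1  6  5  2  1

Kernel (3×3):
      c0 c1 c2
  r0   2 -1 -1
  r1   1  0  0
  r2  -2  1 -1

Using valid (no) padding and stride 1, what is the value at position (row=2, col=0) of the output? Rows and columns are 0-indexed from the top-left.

The receptive field on the input at this output position is [3 9 2 / 3 4 1 / 8 1 8]. Elementwise product with the kernel and sum: 3·2 + 9·-1 + 2·-1 + 3·1 + 8·-2 + 1·1 + 8·-1.

-25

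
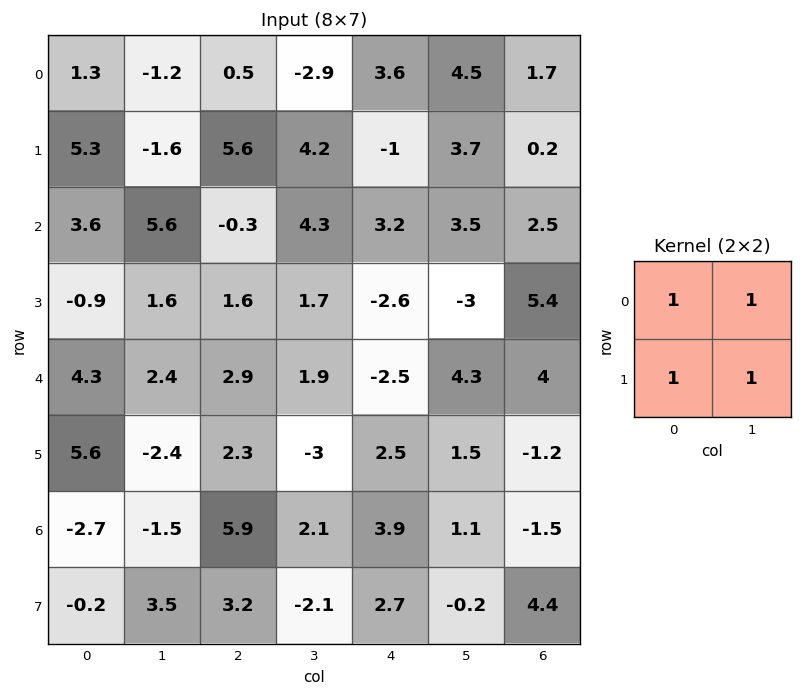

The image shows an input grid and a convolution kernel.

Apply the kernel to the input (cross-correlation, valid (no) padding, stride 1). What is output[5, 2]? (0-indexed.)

7.3

The receptive field on the input at this output position is [2.3 -3 / 5.9 2.1]. Elementwise product with the kernel and sum: 2.3·1 + -3·1 + 5.9·1 + 2.1·1.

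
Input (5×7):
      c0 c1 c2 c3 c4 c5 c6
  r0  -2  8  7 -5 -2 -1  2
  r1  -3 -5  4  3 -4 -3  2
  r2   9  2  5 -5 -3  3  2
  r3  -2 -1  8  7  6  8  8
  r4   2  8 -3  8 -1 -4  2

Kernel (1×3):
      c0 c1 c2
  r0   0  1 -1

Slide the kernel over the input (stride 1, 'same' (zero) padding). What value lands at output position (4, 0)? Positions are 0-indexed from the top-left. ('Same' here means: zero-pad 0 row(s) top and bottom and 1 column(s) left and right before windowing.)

-6

The receptive field on the zero-padded input at this output position is [0 2 8]. Elementwise product with the kernel and sum: 2·1 + 8·-1.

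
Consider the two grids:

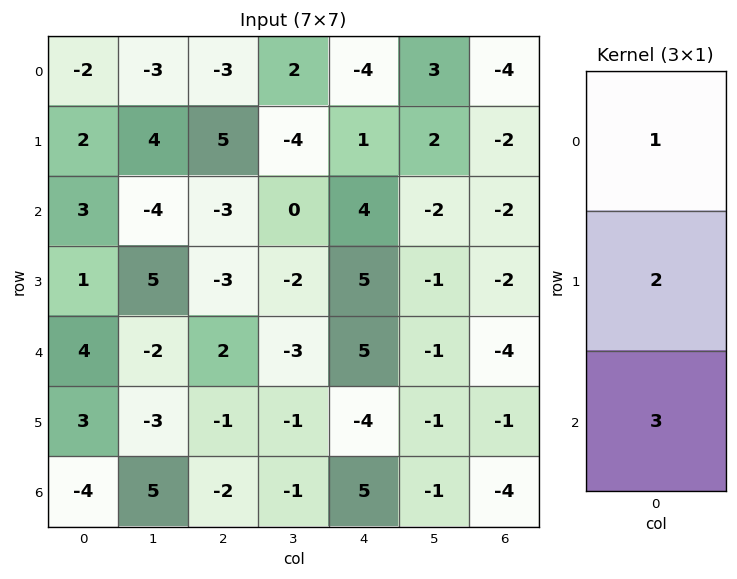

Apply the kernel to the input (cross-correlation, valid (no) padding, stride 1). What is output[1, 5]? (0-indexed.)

The receptive field on the input at this output position is [2 / -2 / -1]. Elementwise product with the kernel and sum: 2·1 + -2·2 + -1·3.

-5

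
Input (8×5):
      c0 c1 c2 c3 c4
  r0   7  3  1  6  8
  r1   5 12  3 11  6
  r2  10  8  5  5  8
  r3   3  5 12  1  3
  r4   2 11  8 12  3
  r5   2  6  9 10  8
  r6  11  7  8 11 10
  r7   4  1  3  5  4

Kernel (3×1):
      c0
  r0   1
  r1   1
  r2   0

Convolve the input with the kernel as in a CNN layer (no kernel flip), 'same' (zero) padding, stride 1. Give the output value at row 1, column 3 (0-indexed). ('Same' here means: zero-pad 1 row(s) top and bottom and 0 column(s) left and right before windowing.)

17

The receptive field on the zero-padded input at this output position is [6 / 11 / 5]. Elementwise product with the kernel and sum: 6·1 + 11·1.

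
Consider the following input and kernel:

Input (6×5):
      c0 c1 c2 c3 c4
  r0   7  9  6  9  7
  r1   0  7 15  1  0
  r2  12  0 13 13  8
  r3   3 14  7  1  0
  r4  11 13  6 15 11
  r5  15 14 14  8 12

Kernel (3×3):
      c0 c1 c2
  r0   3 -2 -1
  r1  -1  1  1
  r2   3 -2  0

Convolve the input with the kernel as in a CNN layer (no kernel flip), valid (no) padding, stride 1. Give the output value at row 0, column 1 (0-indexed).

-11

The receptive field on the input at this output position is [9 6 9 / 7 15 1 / 0 13 13]. Elementwise product with the kernel and sum: 9·3 + 6·-2 + 9·-1 + 7·-1 + 15·1 + 1·1 + 0·3 + 13·-2.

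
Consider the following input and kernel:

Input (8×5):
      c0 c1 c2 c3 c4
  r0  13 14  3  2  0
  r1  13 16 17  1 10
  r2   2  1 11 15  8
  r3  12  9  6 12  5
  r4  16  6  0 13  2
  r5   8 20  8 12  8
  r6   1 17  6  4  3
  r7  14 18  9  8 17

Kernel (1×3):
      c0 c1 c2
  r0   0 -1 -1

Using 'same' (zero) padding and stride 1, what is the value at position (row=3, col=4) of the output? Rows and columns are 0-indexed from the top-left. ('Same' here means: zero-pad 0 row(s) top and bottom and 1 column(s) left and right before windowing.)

-5

The receptive field on the zero-padded input at this output position is [12 5 0]. Elementwise product with the kernel and sum: 5·-1 + 0·-1.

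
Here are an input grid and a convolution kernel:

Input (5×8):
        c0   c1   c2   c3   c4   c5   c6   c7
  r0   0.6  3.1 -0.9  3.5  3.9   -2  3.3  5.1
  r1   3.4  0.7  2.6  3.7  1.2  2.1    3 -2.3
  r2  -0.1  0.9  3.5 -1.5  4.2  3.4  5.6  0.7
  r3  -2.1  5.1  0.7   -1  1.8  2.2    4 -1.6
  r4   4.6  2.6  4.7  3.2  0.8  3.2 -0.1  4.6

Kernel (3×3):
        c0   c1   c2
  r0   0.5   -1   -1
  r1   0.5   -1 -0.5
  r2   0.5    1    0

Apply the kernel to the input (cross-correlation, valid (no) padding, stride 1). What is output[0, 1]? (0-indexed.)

-1.2

The receptive field on the input at this output position is [3.1 -0.9 3.5 / 0.7 2.6 3.7 / 0.9 3.5 -1.5]. Elementwise product with the kernel and sum: 3.1·0.5 + -0.9·-1 + 3.5·-1 + 0.7·0.5 + 2.6·-1 + 3.7·-0.5 + 0.9·0.5 + 3.5·1.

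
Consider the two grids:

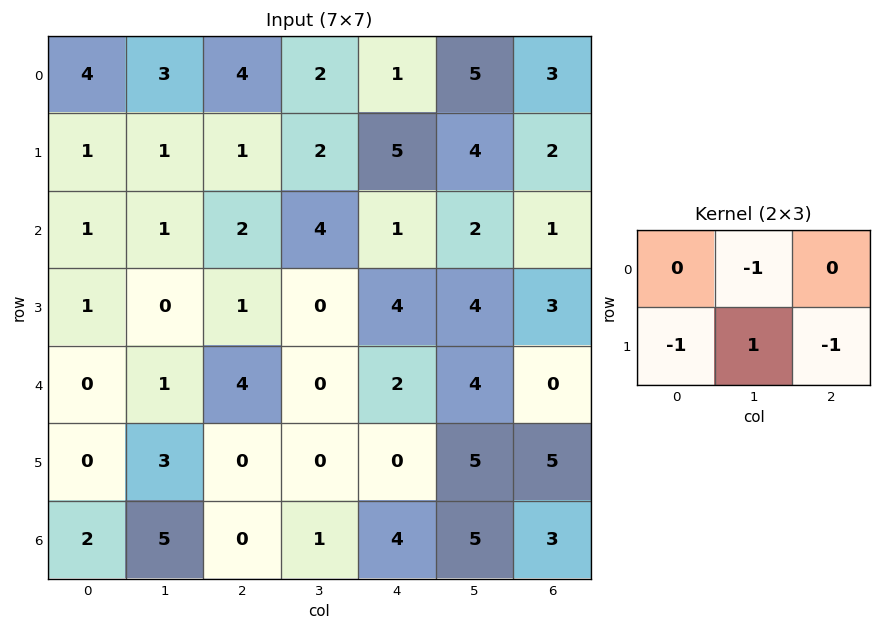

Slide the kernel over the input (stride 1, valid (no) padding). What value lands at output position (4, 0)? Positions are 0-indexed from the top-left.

2

The receptive field on the input at this output position is [0 1 4 / 0 3 0]. Elementwise product with the kernel and sum: 1·-1 + 0·-1 + 3·1 + 0·-1.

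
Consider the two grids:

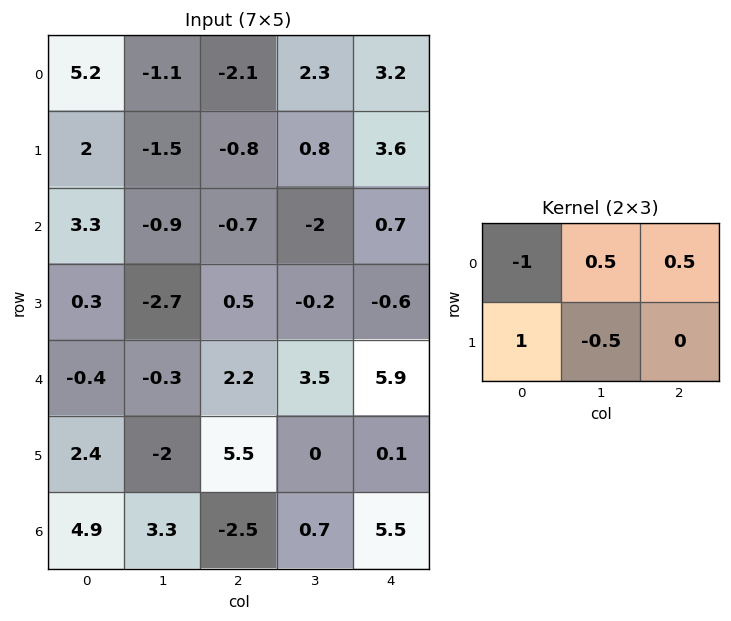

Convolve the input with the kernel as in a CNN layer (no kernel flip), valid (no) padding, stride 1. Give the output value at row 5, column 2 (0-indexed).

-8.3

The receptive field on the input at this output position is [5.5 0 0.1 / -2.5 0.7 5.5]. Elementwise product with the kernel and sum: 5.5·-1 + 0·0.5 + 0.1·0.5 + -2.5·1 + 0.7·-0.5.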